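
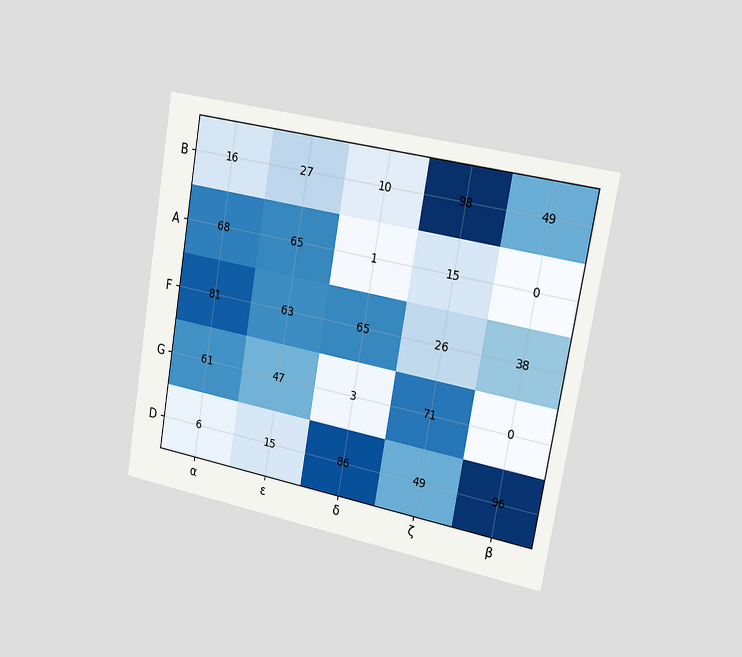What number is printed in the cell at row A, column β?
0

The chart is tilted about 10° clockwise and viewed slightly from the right. The (A, β) cell reads 0.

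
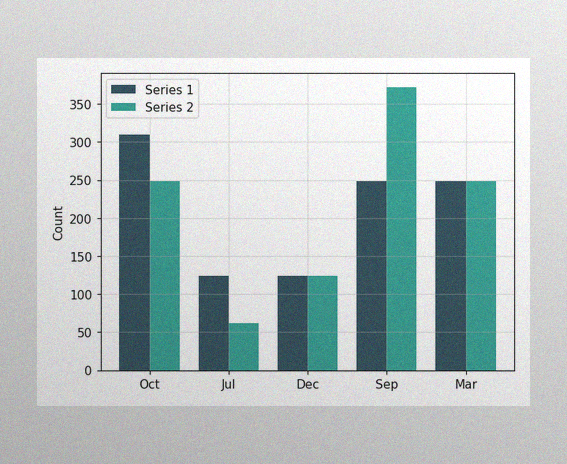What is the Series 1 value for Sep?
The image has some photo noise and uneven lighting. The Series 1 bar at Sep reaches 248 on the y-axis.

248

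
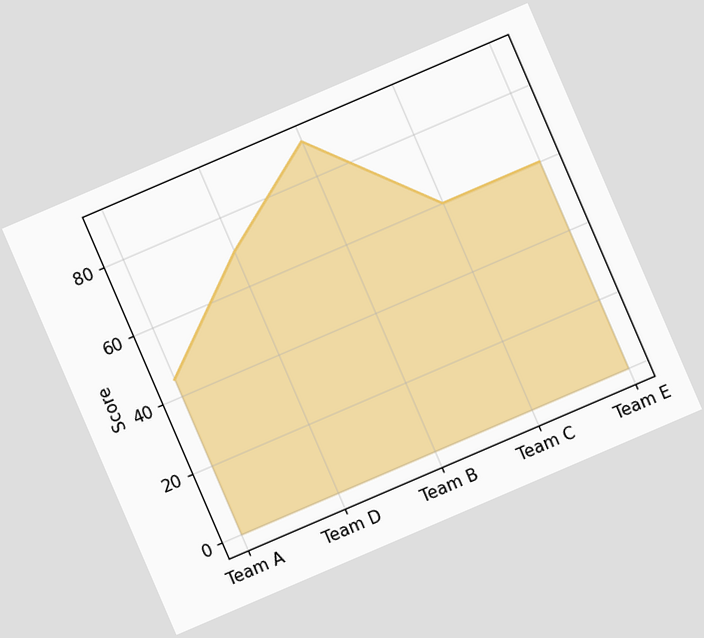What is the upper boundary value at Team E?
60

The chart is tilted about 23° counter-clockwise. At Team E the upper boundary is at 60.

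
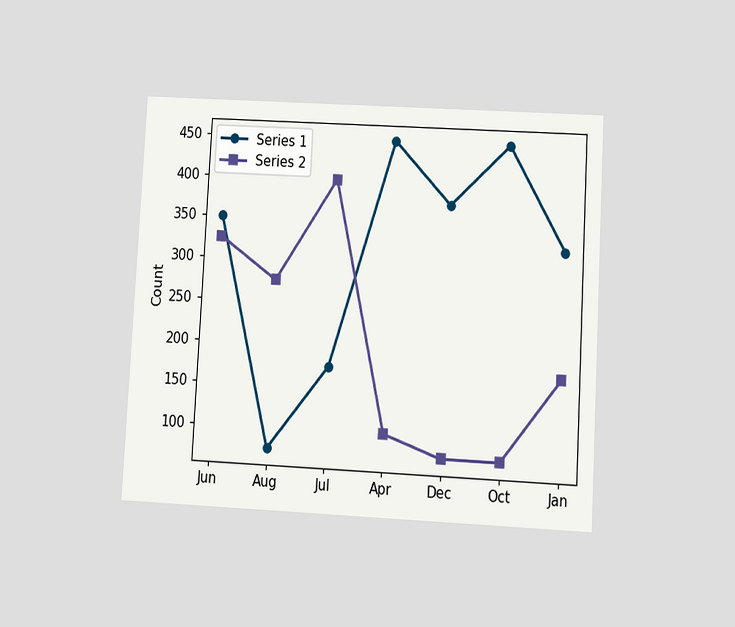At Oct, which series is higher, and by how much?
Series 1, by 375

The chart is tilted about 3° clockwise and viewed at a slight angle. At Oct, Series 1 sits above the other line by 375.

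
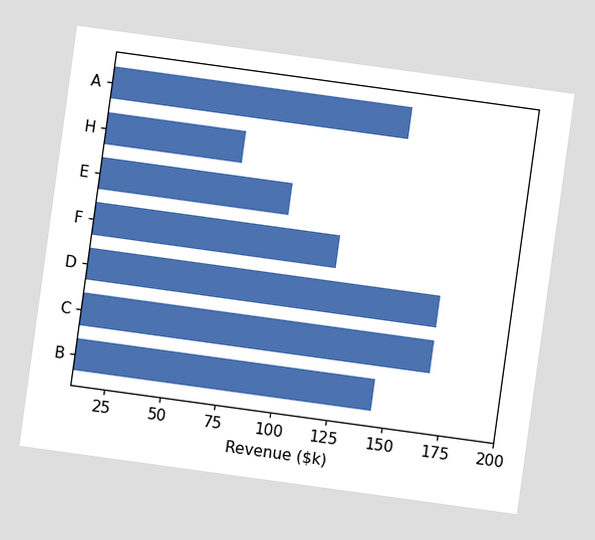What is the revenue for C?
$168k

The chart is tilted about 8° clockwise. Reading along the chart's x-axis, the C bar reaches $168k.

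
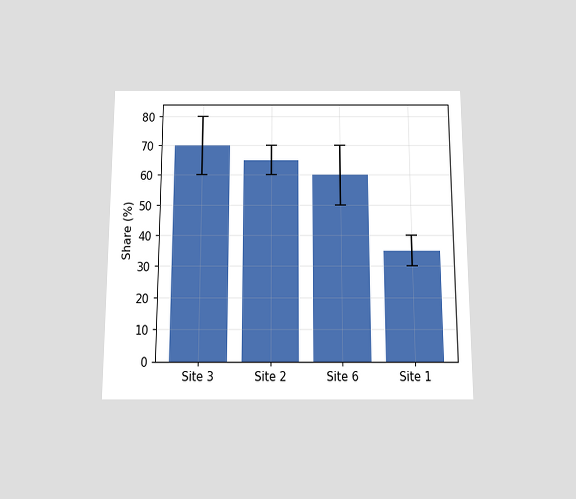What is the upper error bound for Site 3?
80%

The chart is viewed slightly from below. The Site 3 bar's upper whisker reaches 80%.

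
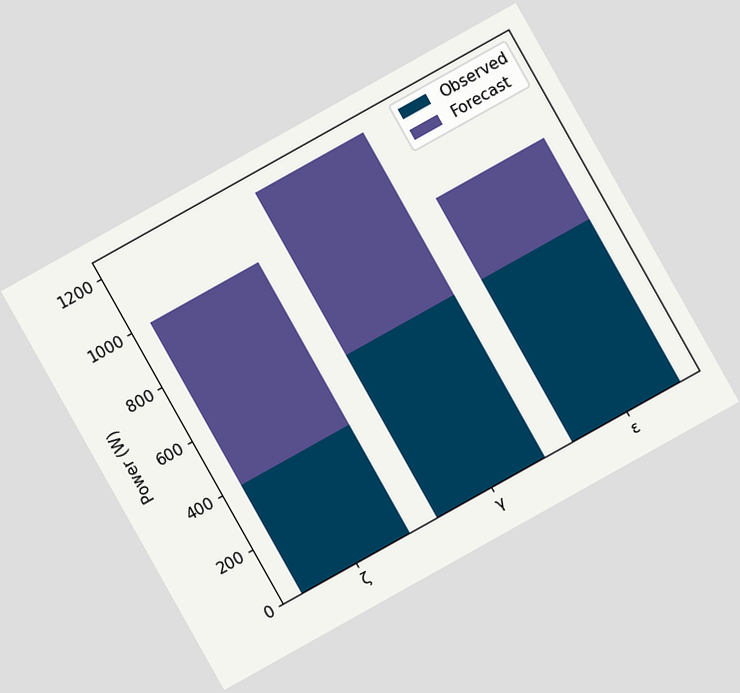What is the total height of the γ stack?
The chart is tilted about 29° counter-clockwise. The γ stack's top reaches 1200W on the y-axis.

1200W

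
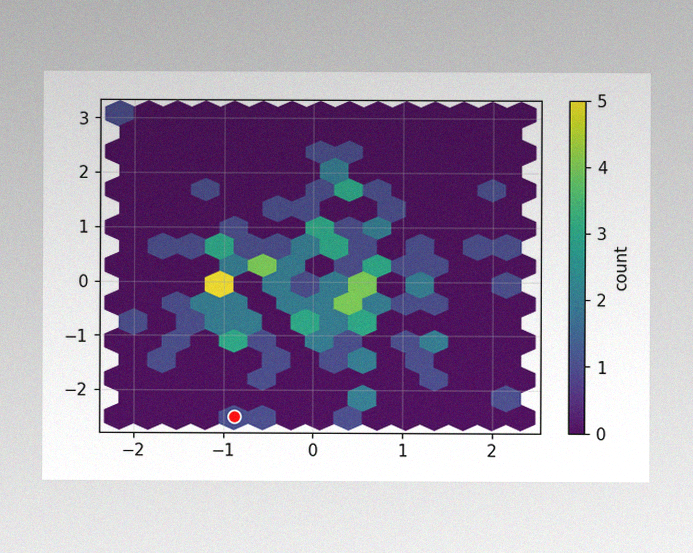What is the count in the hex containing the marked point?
1

The image has some photo noise and uneven lighting. The marked hex reads 1 on the colorbar.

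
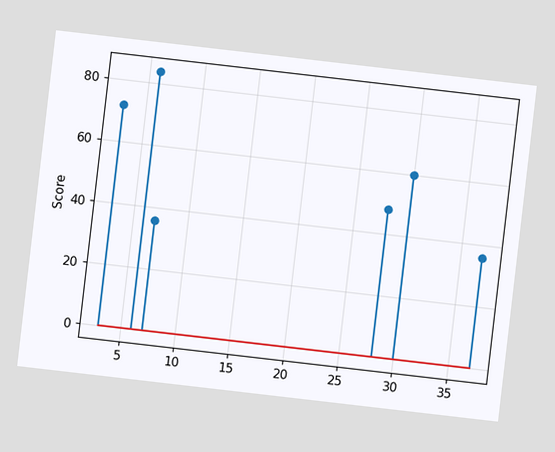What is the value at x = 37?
36

The chart is tilted about 7° clockwise. The stem at x=37 reaches 36.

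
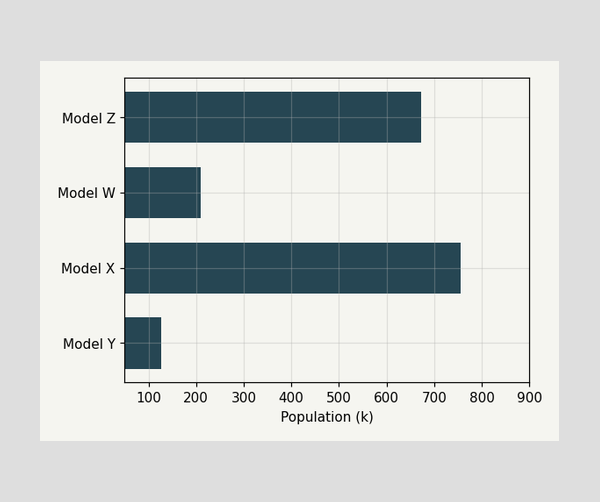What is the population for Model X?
756k

Reading along the chart's x-axis, the Model X bar reaches 756k.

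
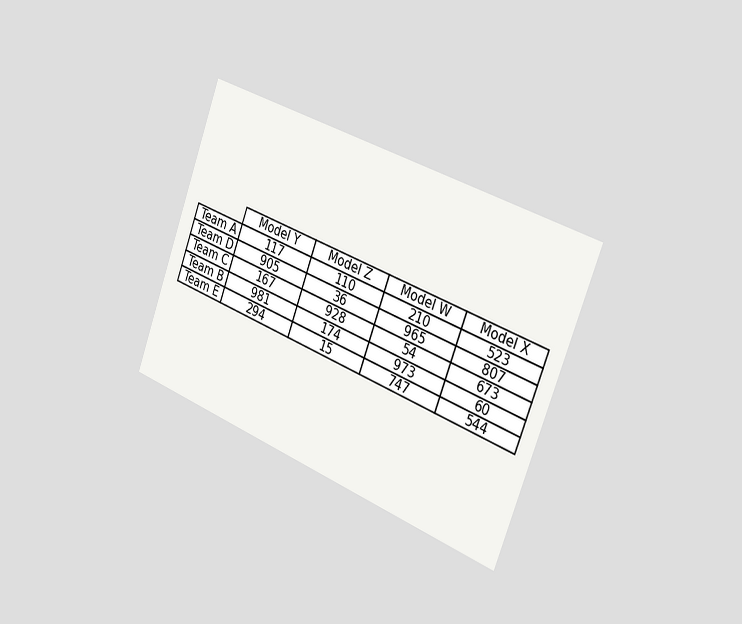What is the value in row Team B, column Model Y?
981

The chart is tilted about 21° clockwise and viewed slightly from the right. The (Team B, Model Y) cell reads 981.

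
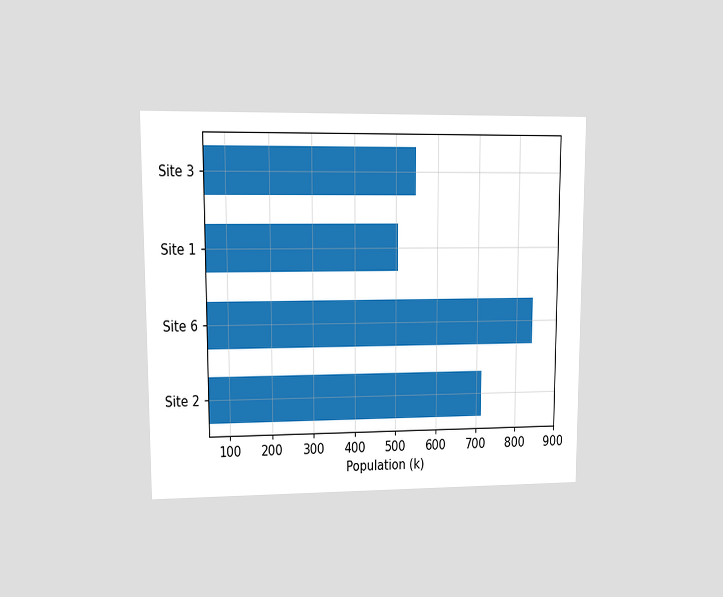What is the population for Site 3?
546k

The chart is viewed at a slight angle. Reading along the chart's x-axis, the Site 3 bar reaches 546k.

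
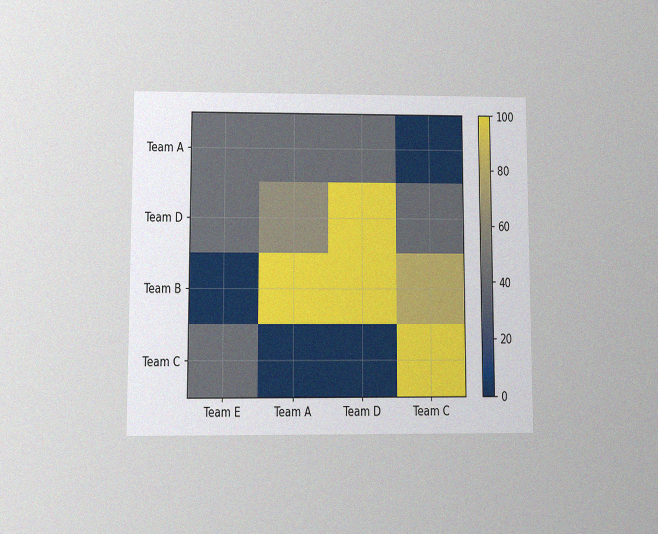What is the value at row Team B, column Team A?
100

The chart is viewed at a slight angle, with some photo noise. Matching cell (Team B, Team A) against the colorbar gives 100.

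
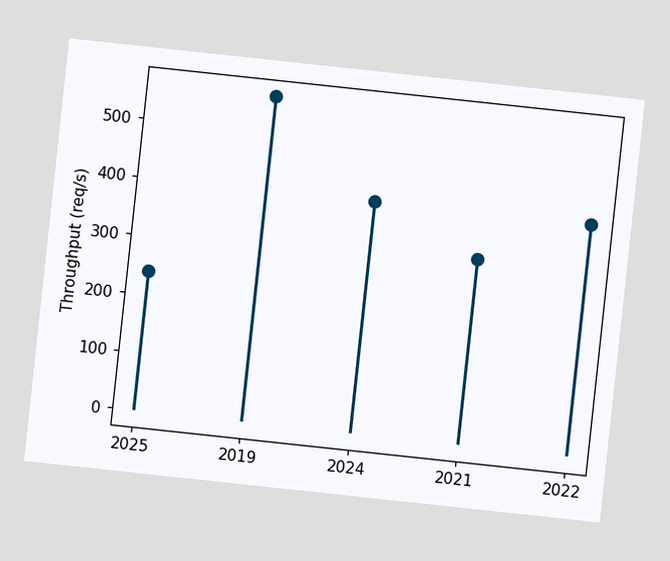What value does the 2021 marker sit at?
320req/s

The chart is tilted about 6° clockwise. The 2021 marker sits at 320req/s.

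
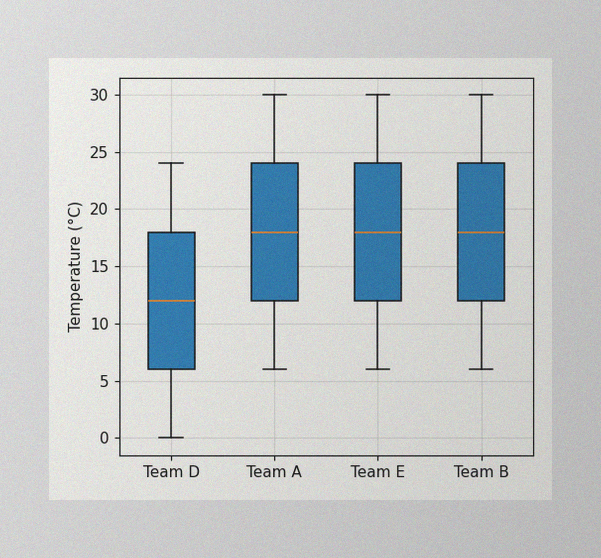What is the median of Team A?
The image has some photo noise and uneven lighting. The median line in the Team A box sits at 18°C.

18°C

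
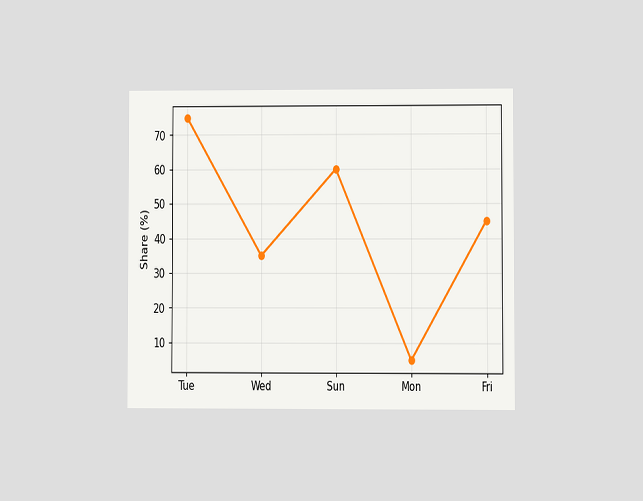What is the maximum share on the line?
75%

The chart is viewed at a slight angle. The highest point is at Tue, and reading across to the y-axis gives 75%.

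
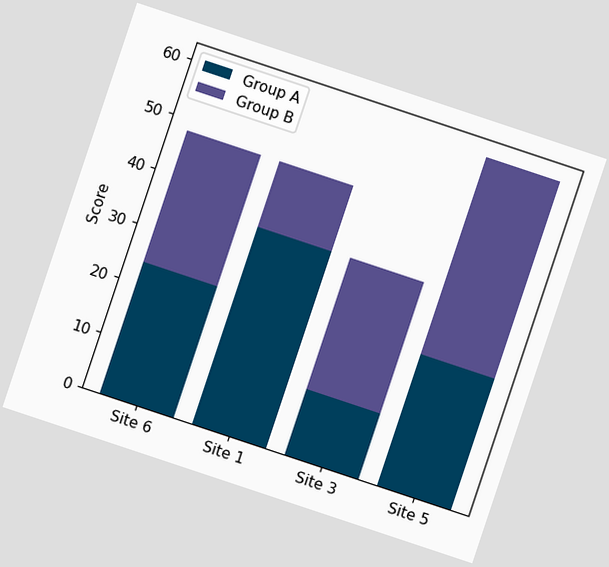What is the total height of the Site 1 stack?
The chart is tilted about 18° clockwise. The Site 1 stack's top reaches 48 on the y-axis.

48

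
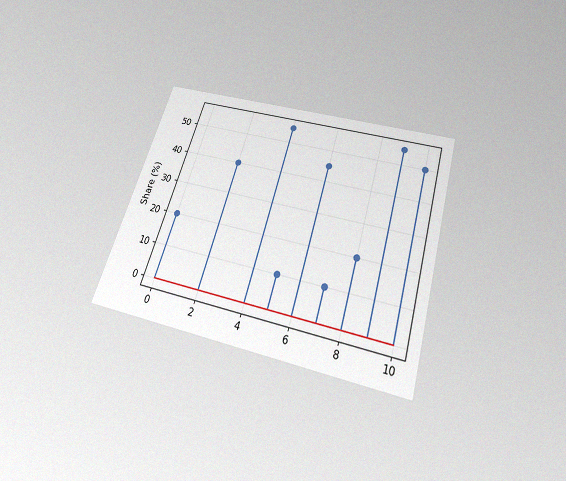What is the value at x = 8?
The chart is tilted about 17° clockwise and viewed slightly from below, with some photo noise. The stem at x=8 reaches 20%.

20%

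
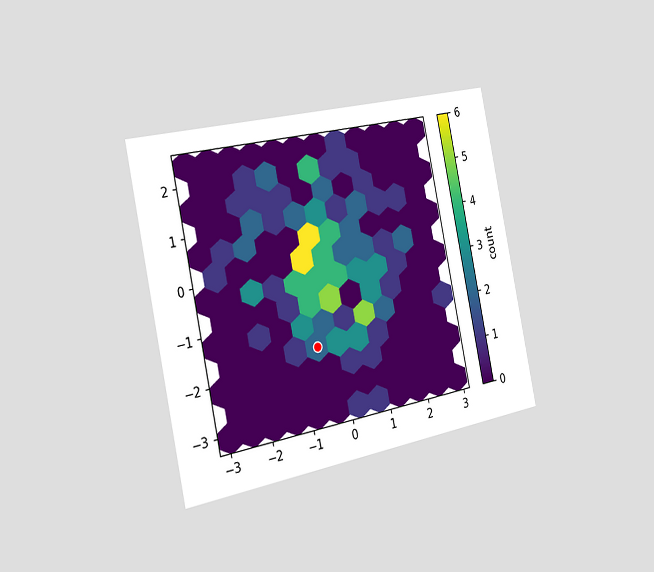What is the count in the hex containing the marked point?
The chart is tilted about 12° counter-clockwise and viewed slightly from the left. The marked hex reads 2 on the colorbar.

2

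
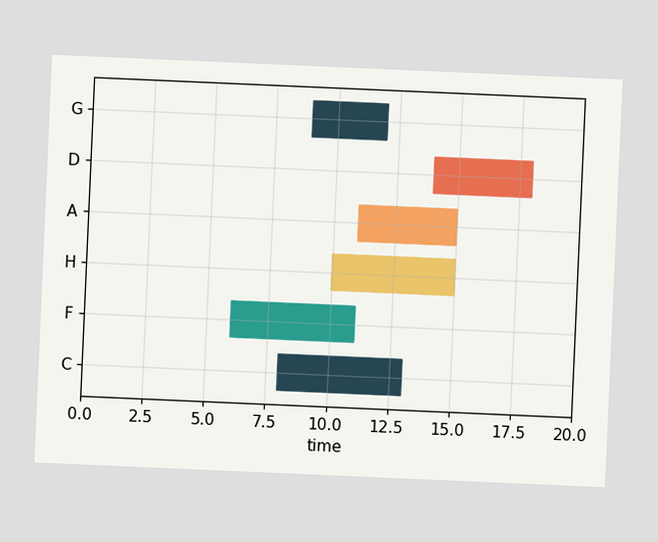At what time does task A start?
The chart is tilted about 2° clockwise. The A bar begins at t=11.

11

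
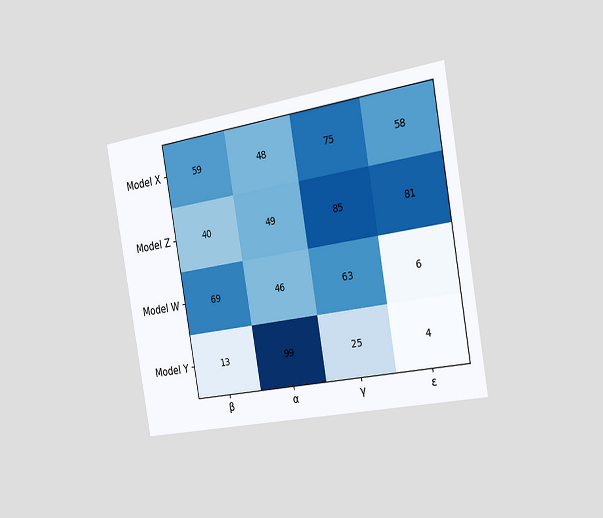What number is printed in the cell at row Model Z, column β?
40

The chart is tilted about 10° counter-clockwise and viewed slightly from the right. The (Model Z, β) cell reads 40.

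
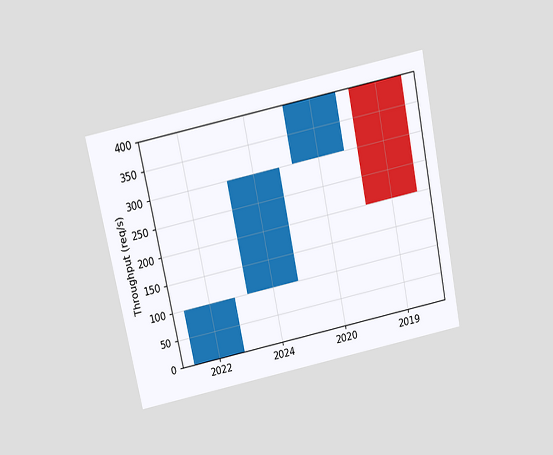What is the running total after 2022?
The chart is tilted about 12° counter-clockwise and viewed slightly from above. After 2022 the running total reaches 100req/s.

100req/s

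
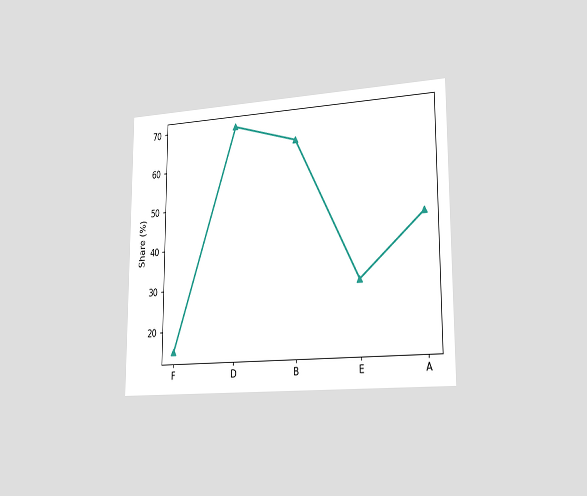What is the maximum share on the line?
The chart is viewed slightly from the right. The highest point is at D, and reading across to the y-axis gives 70%.

70%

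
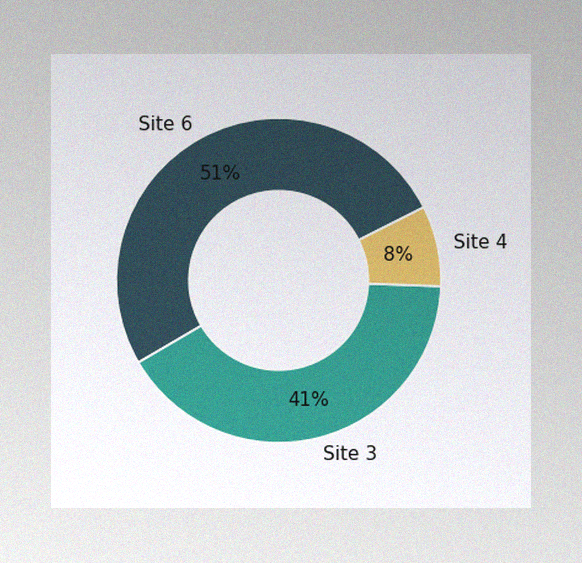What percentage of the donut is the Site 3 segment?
The image has some photo noise and uneven lighting. The Site 3 segment takes up 41% of the ring.

41%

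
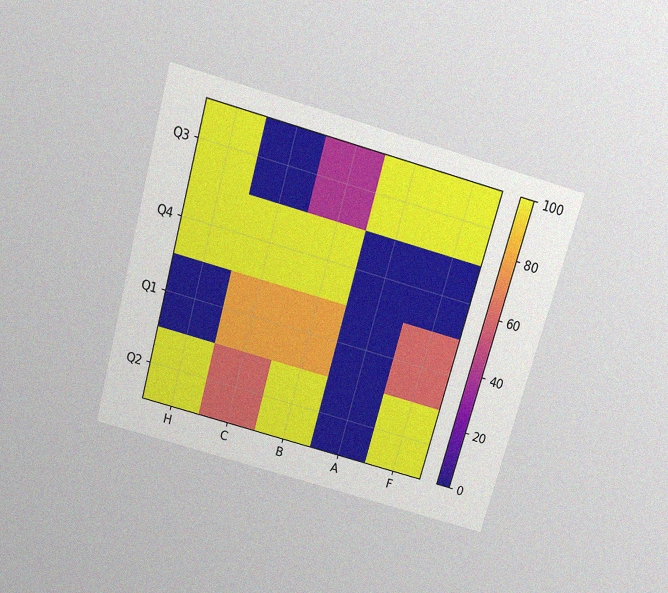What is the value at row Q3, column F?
The chart is tilted about 16° clockwise and viewed slightly from above, with some photo noise. Matching cell (Q3, F) against the colorbar gives 100.

100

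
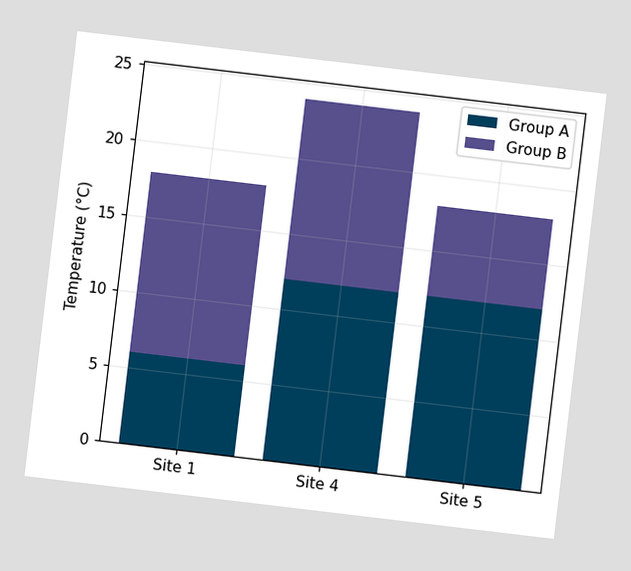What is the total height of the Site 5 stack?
18°C

The chart is tilted about 7° clockwise. The Site 5 stack's top reaches 18°C on the y-axis.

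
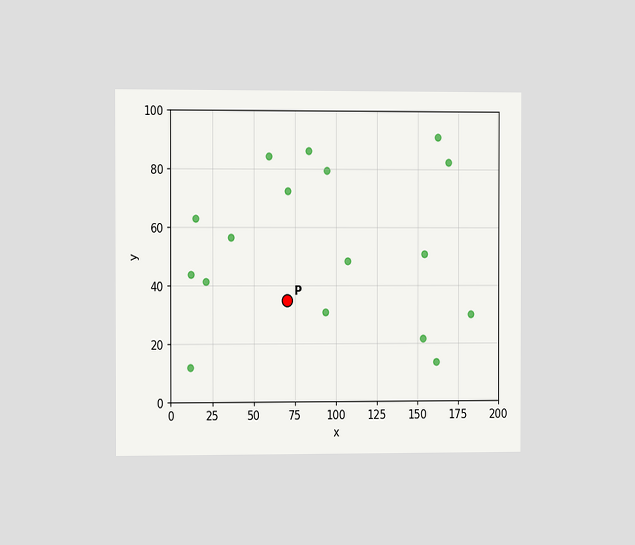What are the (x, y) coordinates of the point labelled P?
The chart is viewed slightly from the left. Following the gridlines from P to each axis, P sits at (70, 35).

(70, 35)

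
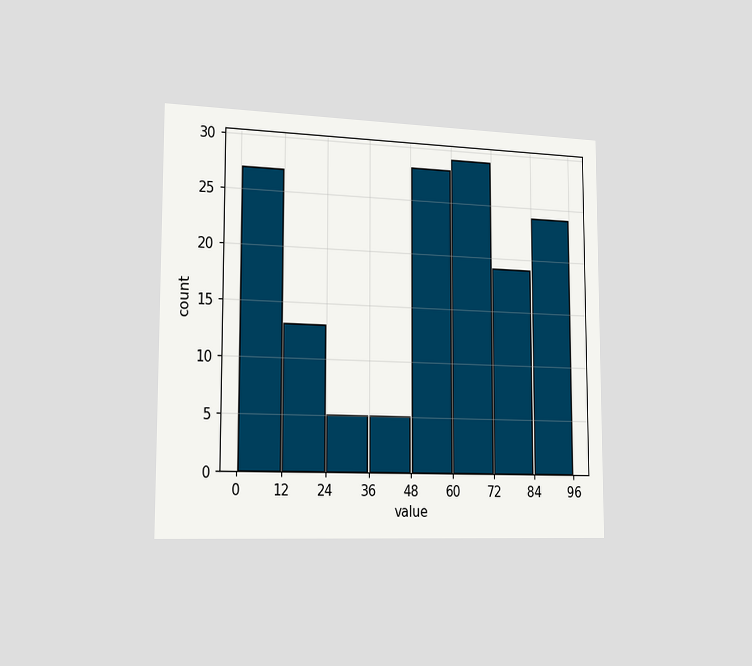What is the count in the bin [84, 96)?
The chart is viewed slightly from the left. The [84, 96) bin has height 24.

24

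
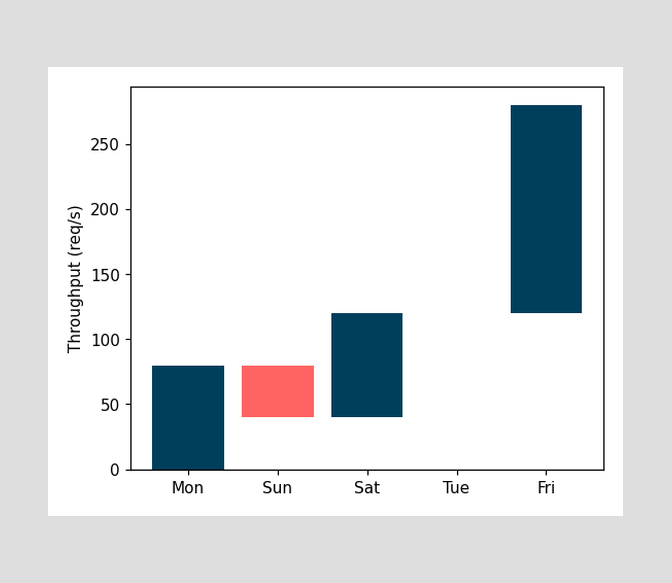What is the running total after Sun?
After Sun the running total reaches 40req/s.

40req/s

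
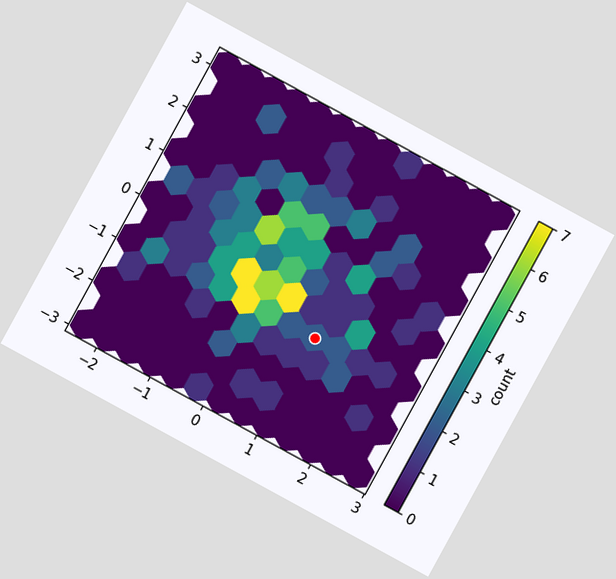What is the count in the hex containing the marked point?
2

The chart is tilted about 29° clockwise. The marked hex reads 2 on the colorbar.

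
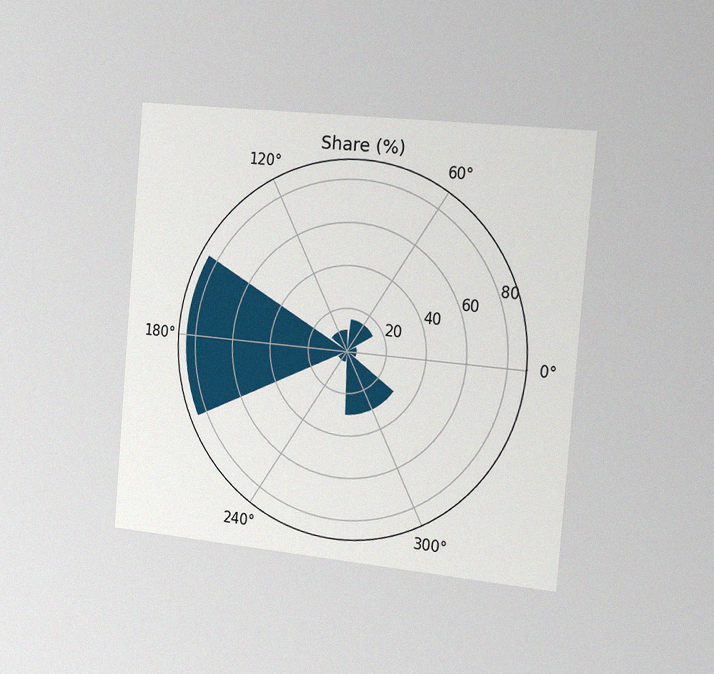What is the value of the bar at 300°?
The chart is tilted about 5° clockwise and viewed slightly from the right, with some photo noise. The bar at 300° reaches 30% on the radial axis.

30%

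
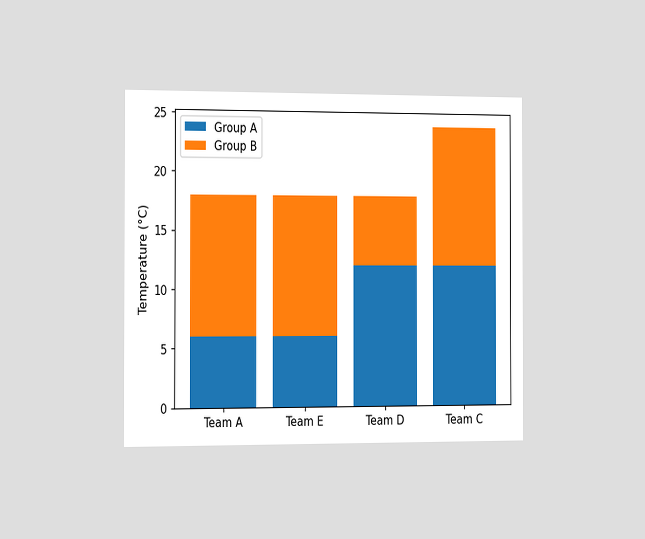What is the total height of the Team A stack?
The chart is viewed slightly from the left. The Team A stack's top reaches 18°C on the y-axis.

18°C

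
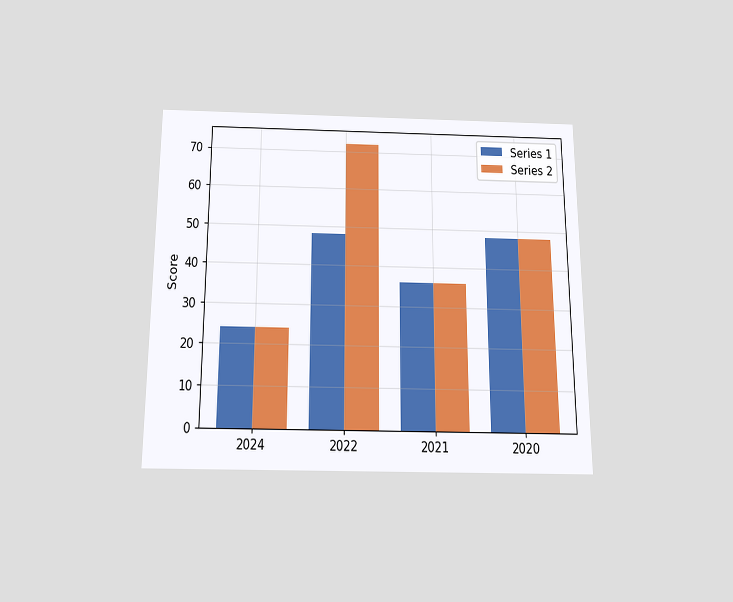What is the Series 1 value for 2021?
The chart is viewed slightly from below. The Series 1 bar at 2021 reaches 36 on the y-axis.

36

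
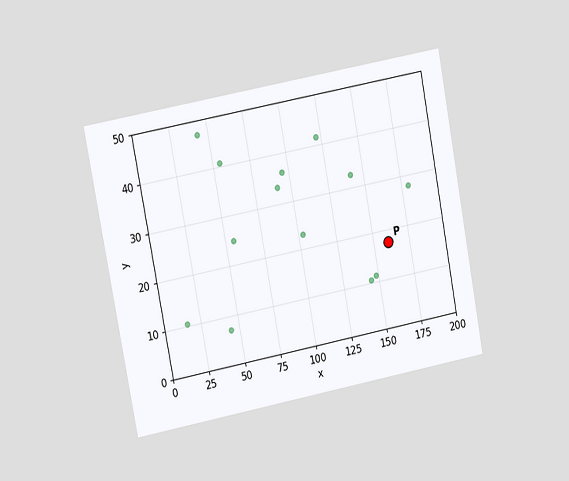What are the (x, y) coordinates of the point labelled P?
(160, 17.5)

The chart is tilted about 11° counter-clockwise and viewed at a slight angle. Following the gridlines from P to each axis, P sits at (160, 17.5).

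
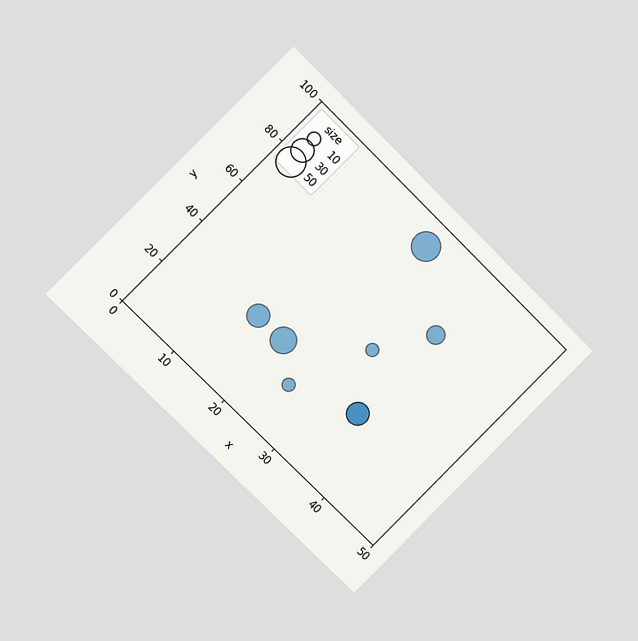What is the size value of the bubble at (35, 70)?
20

The chart is tilted about 45° clockwise and viewed slightly from the left. Matching the bubble at (35, 70) against the size legend gives 20.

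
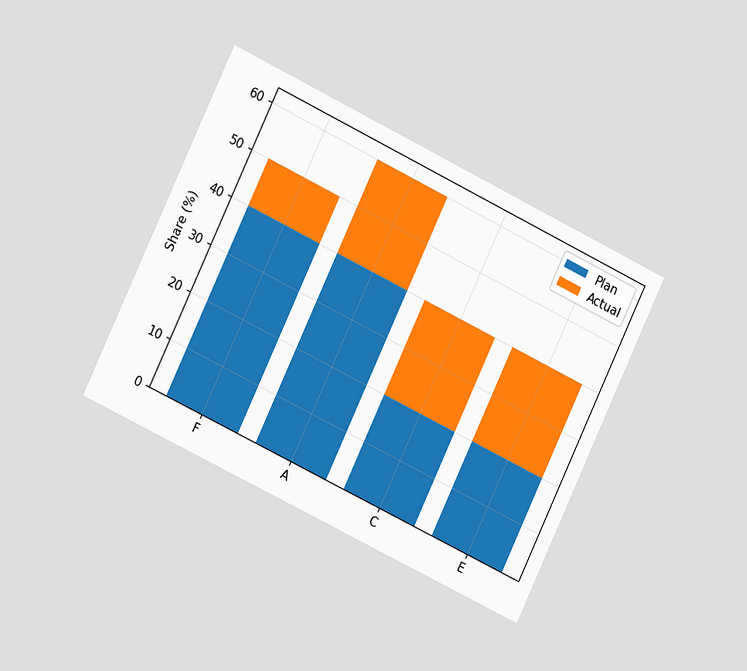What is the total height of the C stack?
The chart is tilted about 26° clockwise and viewed slightly from the left. The C stack's top reaches 40% on the y-axis.

40%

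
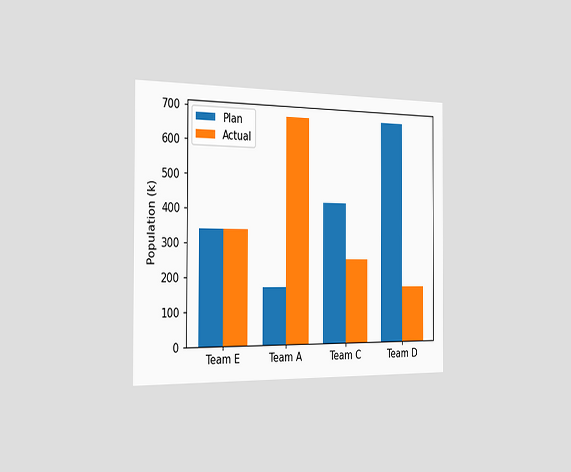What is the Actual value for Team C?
255k

The chart is viewed slightly from the left. The Actual bar at Team C reaches 255k on the y-axis.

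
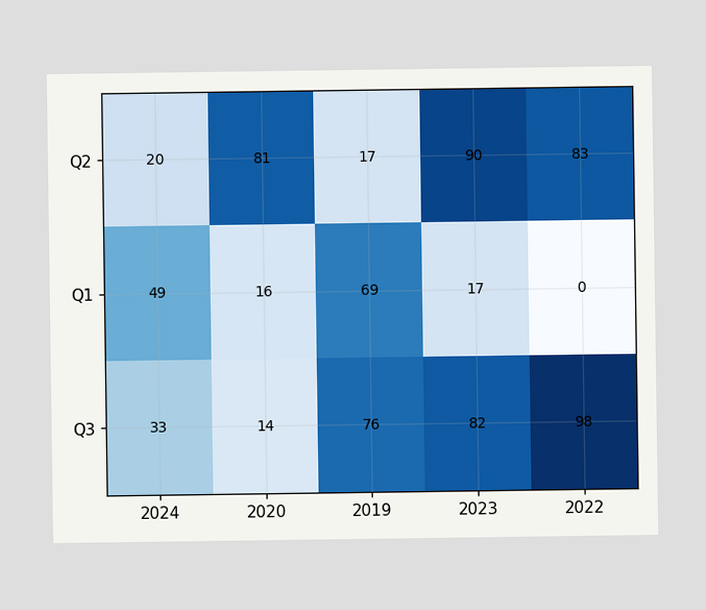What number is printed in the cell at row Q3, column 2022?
98

The (Q3, 2022) cell reads 98.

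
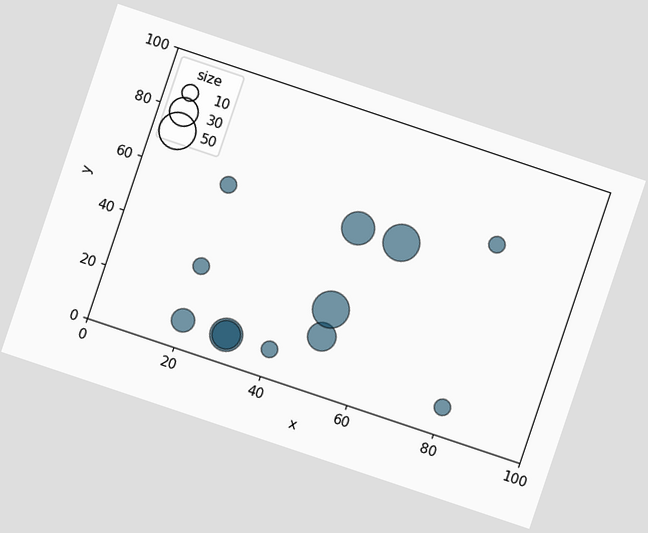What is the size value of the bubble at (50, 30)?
The chart is tilted about 19° clockwise. Matching the bubble at (50, 30) against the size legend gives 50.

50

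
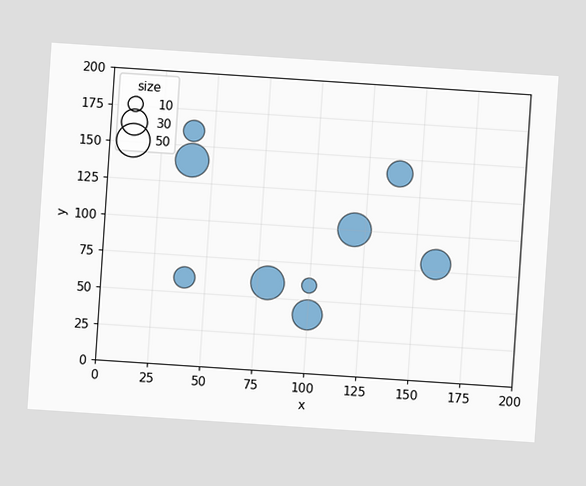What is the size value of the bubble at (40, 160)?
The chart is tilted about 4° clockwise. Matching the bubble at (40, 160) against the size legend gives 20.

20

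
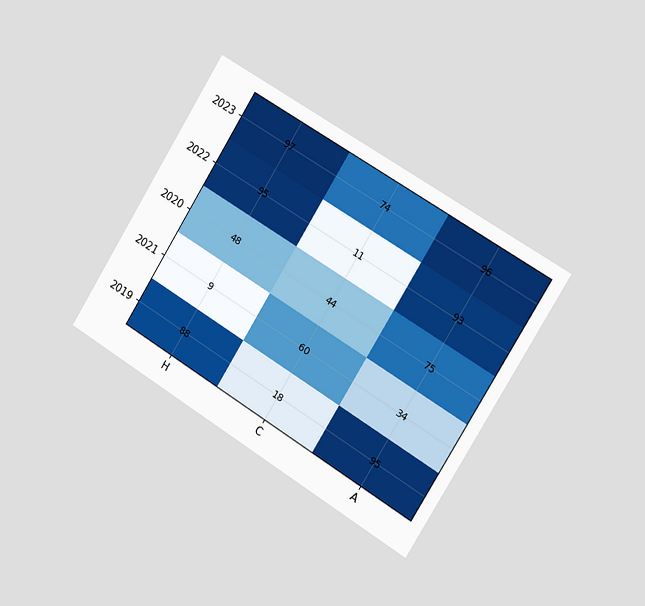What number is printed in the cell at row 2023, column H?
97

The chart is tilted about 32° clockwise and viewed slightly from the right. The (2023, H) cell reads 97.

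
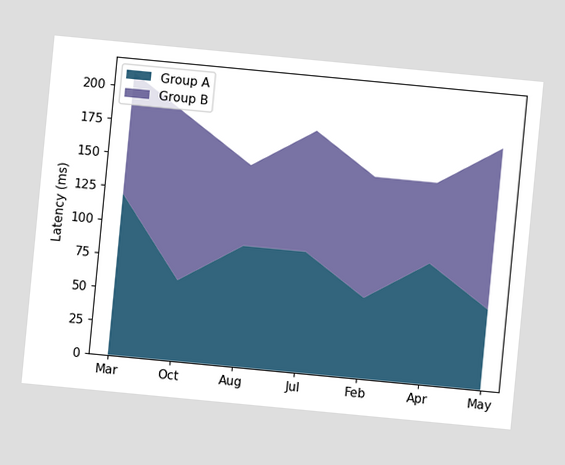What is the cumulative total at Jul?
180ms

The chart is tilted about 5° clockwise. The stacked total at Jul reaches 180ms.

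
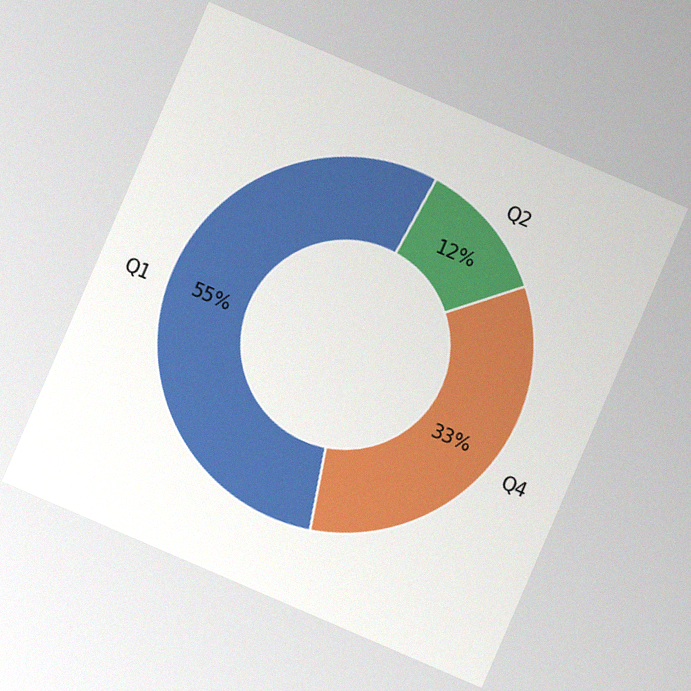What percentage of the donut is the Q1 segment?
The chart is tilted about 23° clockwise, with some photo noise. The Q1 segment takes up 55% of the ring.

55%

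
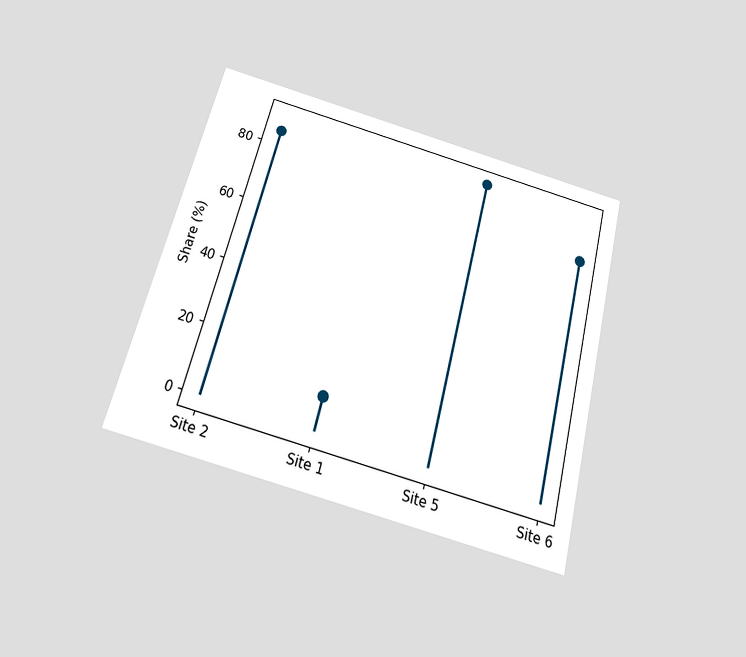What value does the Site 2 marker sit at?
The chart is tilted about 15° clockwise and viewed slightly from below. The Site 2 marker sits at 85%.

85%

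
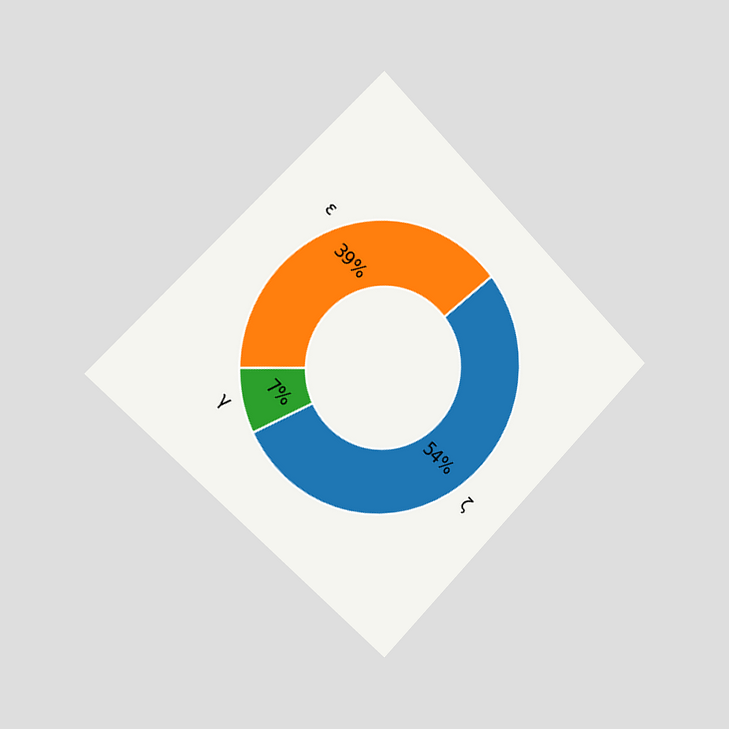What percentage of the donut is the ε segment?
The chart is tilted about 45° clockwise and viewed slightly from the left. The ε segment takes up 39% of the ring.

39%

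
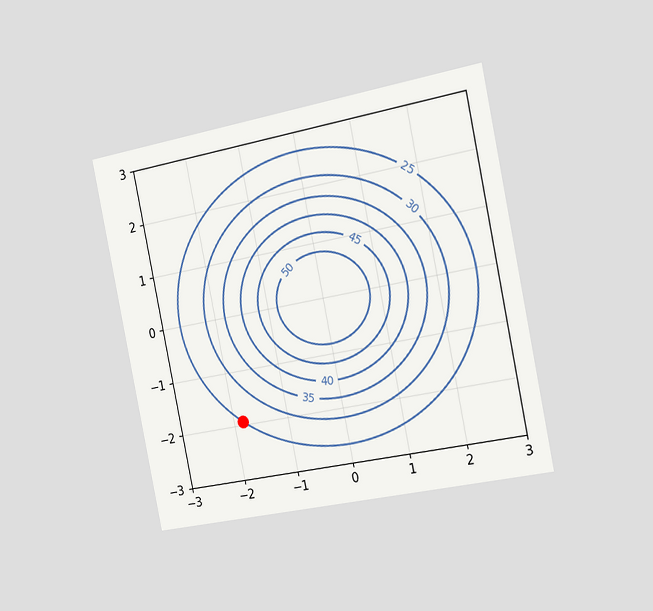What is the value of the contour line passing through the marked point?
The chart is tilted about 12° counter-clockwise and viewed slightly from the right. The marked point sits on the contour labelled 25.

25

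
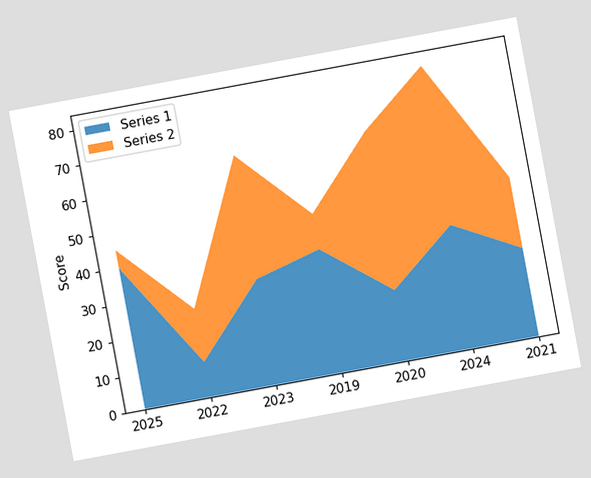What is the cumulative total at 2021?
45

The chart is tilted about 11° counter-clockwise. The stacked total at 2021 reaches 45.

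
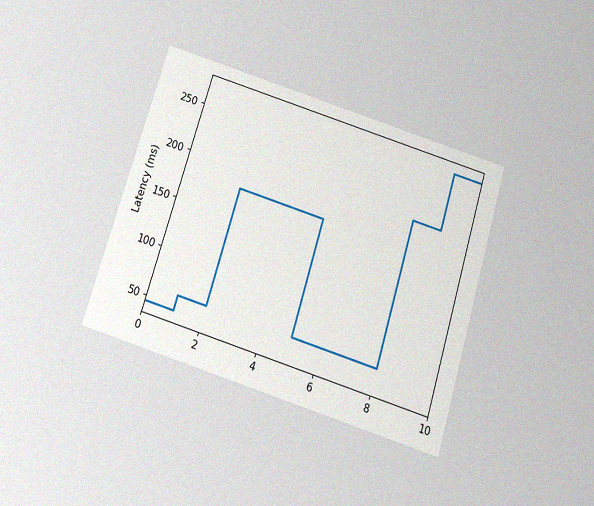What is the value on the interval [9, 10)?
The chart is tilted about 17° clockwise and viewed slightly from below, with some photo noise. On [9, 10) the step sits at 270ms.

270ms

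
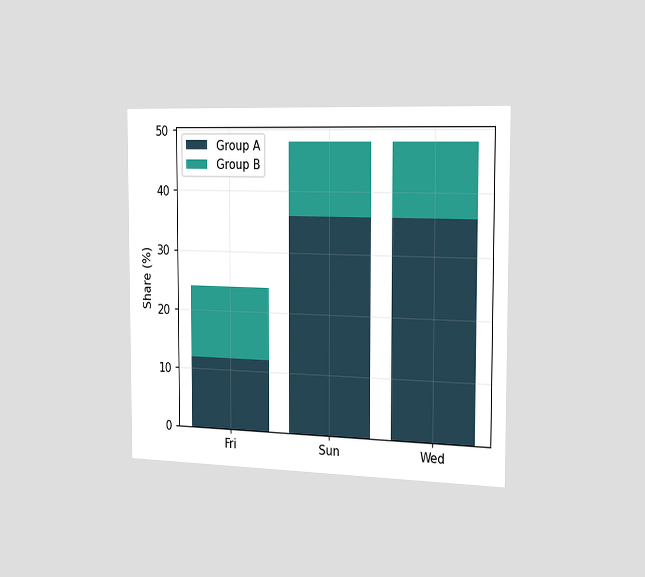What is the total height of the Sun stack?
48%

The chart is viewed slightly from the right. The Sun stack's top reaches 48% on the y-axis.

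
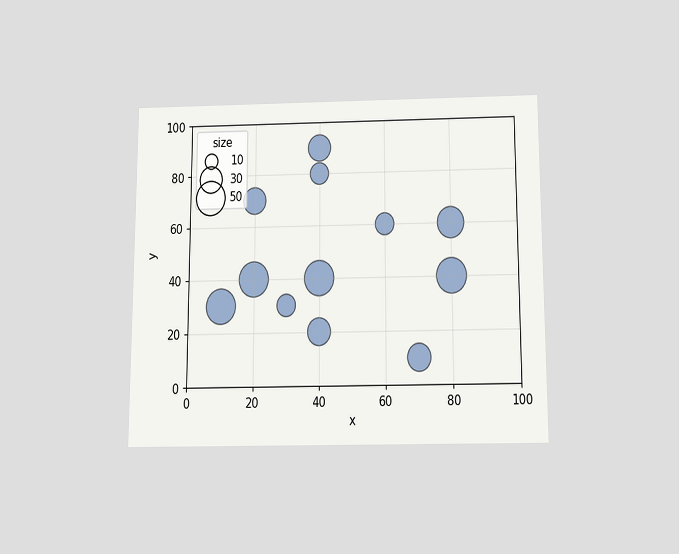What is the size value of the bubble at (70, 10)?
30

The chart is viewed slightly from below. Matching the bubble at (70, 10) against the size legend gives 30.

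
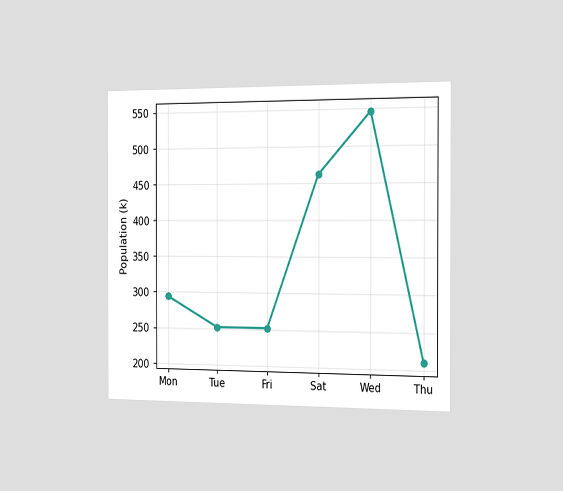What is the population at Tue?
252k

The chart is viewed slightly from the right. At Tue, the line is at 252k.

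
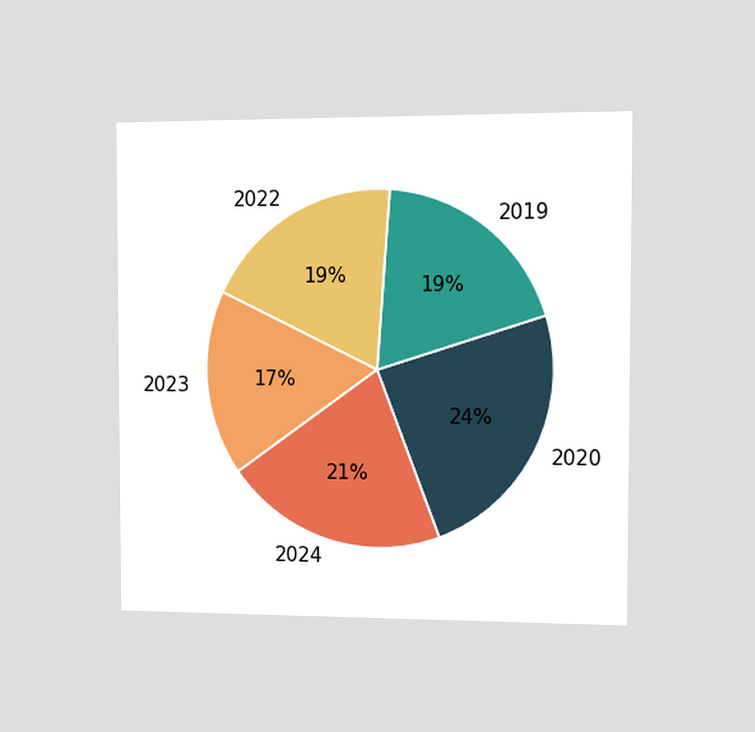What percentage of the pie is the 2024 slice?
The chart is viewed at a slight angle. The 2024 slice takes up 21% of the pie.

21%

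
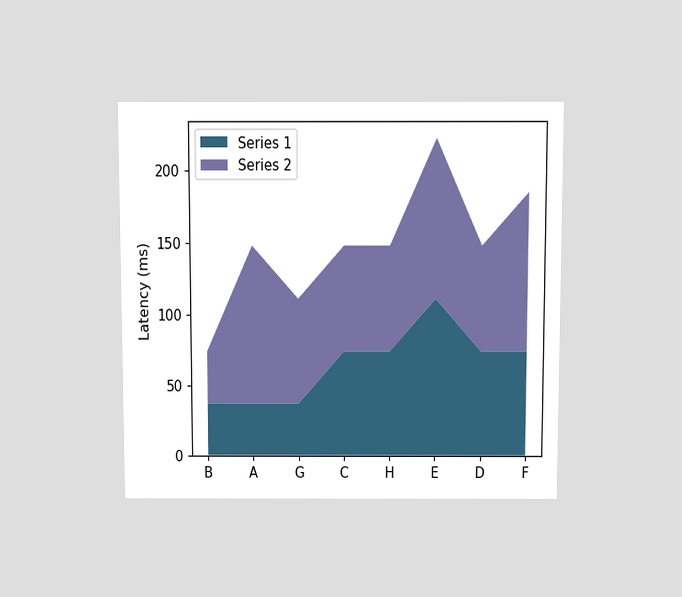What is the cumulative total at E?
222ms

The chart is viewed slightly from above. The stacked total at E reaches 222ms.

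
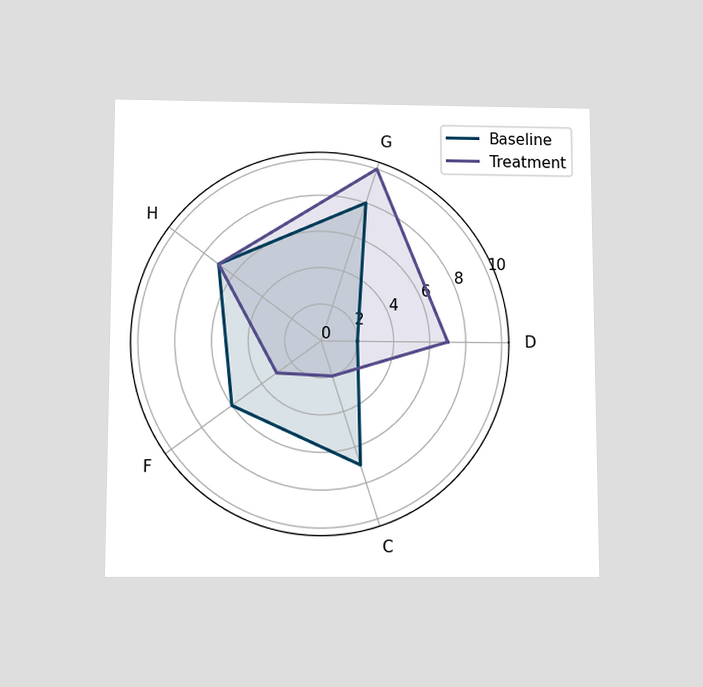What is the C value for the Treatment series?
2

The chart is viewed slightly from below. On the C axis, Treatment reaches 2.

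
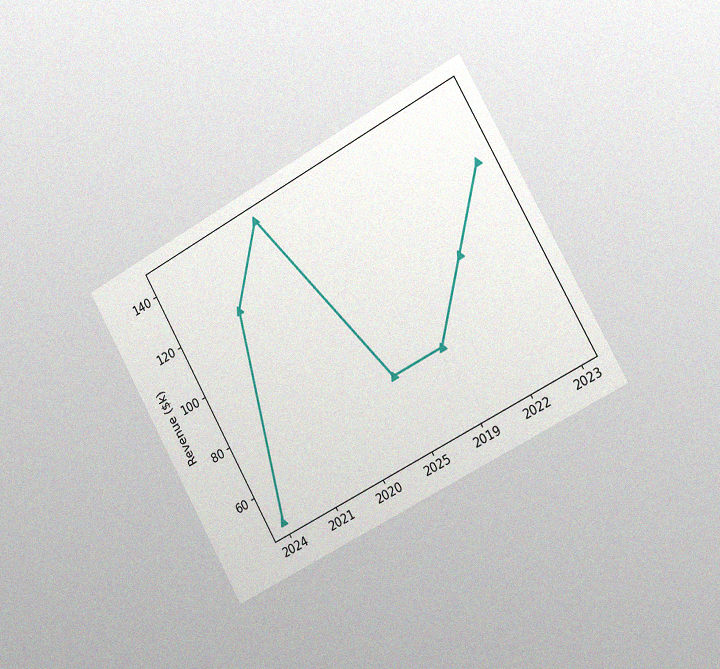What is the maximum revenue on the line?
The chart is tilted about 29° counter-clockwise and viewed slightly from the right, with some photo noise. The highest point is at 2020, and reading across to the y-axis gives $144k.

$144k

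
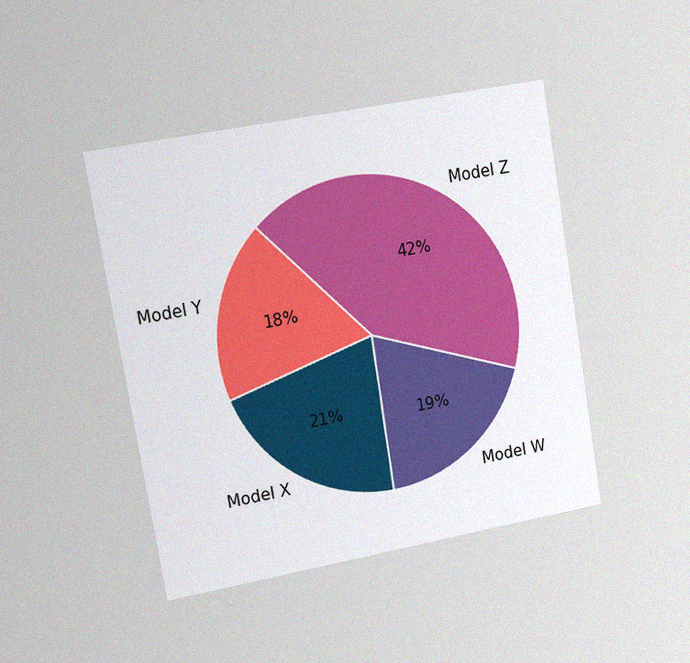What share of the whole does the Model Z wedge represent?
The chart is tilted about 10° counter-clockwise and viewed slightly from the left, with some photo noise. The Model Z slice takes up 42% of the pie.

42%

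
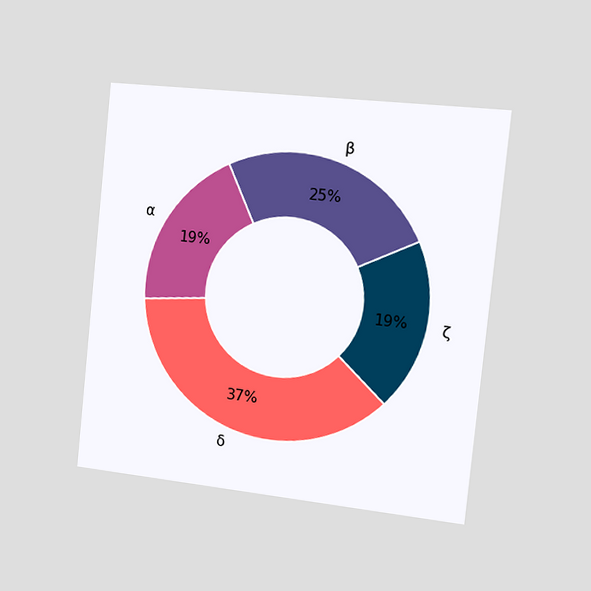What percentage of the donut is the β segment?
25%

The chart is tilted about 6° clockwise and viewed slightly from the right. The β segment takes up 25% of the ring.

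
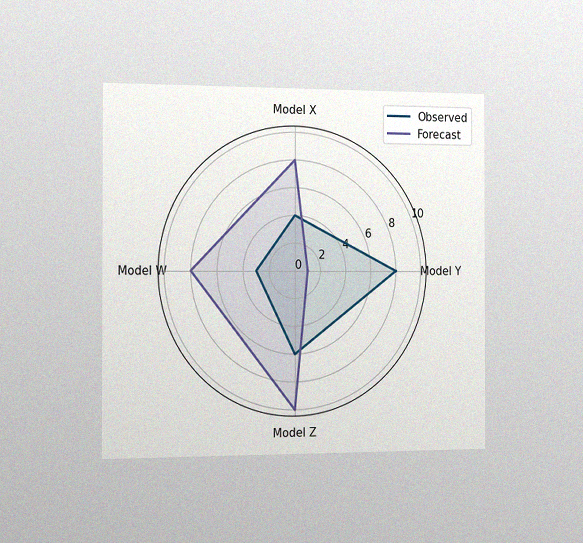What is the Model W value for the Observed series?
The chart is viewed slightly from the left, with some photo noise. On the Model W axis, Observed reaches 3.

3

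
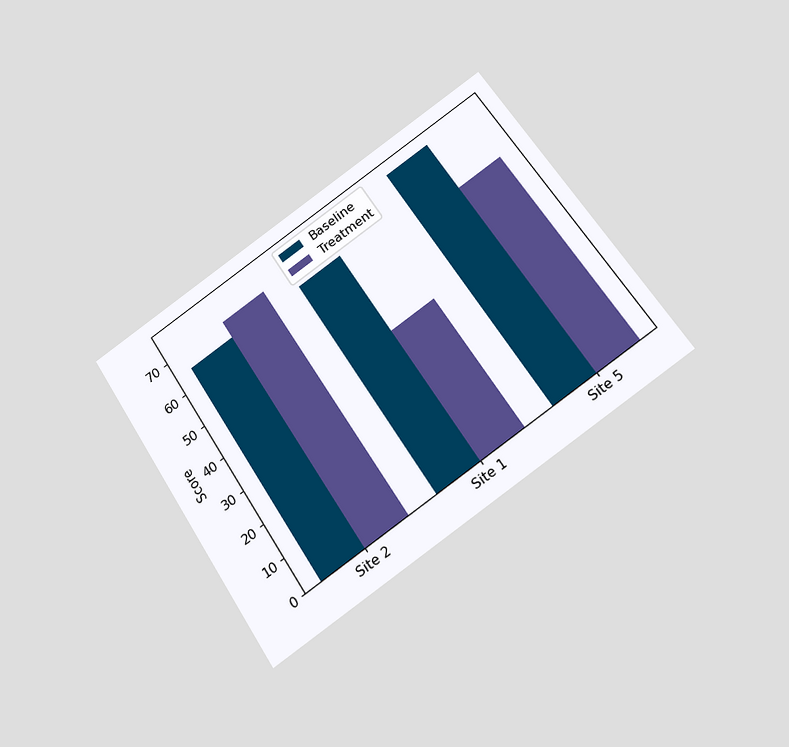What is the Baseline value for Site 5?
The chart is tilted about 33° counter-clockwise and viewed slightly from below. The Baseline bar at Site 5 reaches 75 on the y-axis.

75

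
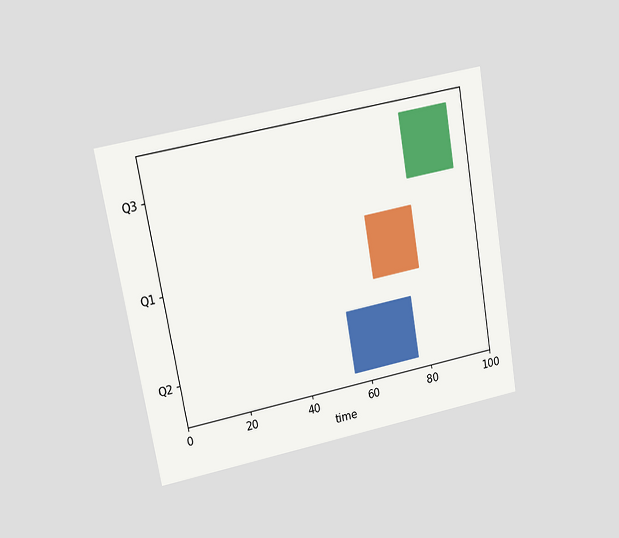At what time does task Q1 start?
65

The chart is tilted about 10° counter-clockwise and viewed at a slight angle. The Q1 bar begins at t=65.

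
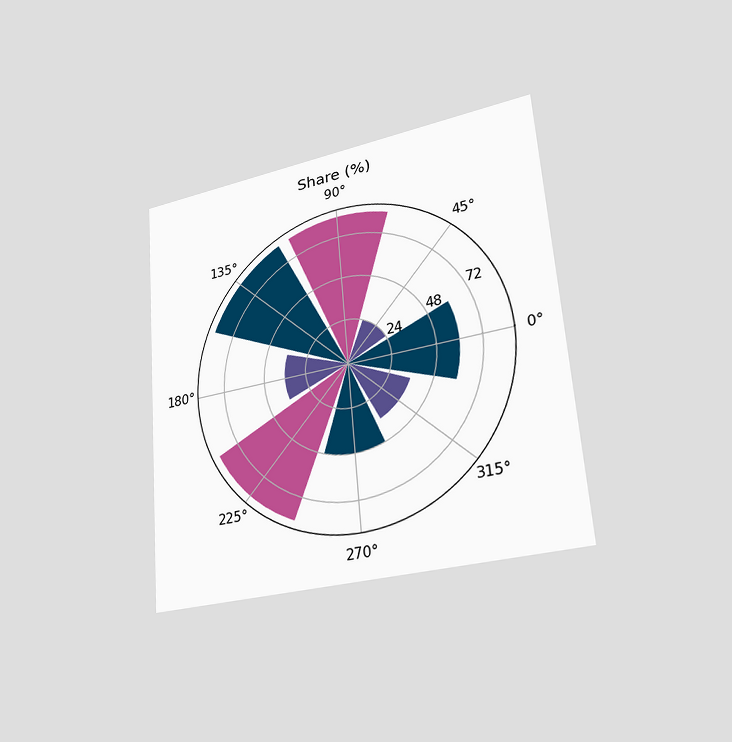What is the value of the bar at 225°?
84%

The chart is tilted about 4° counter-clockwise and viewed slightly from the right. The bar at 225° reaches 84% on the radial axis.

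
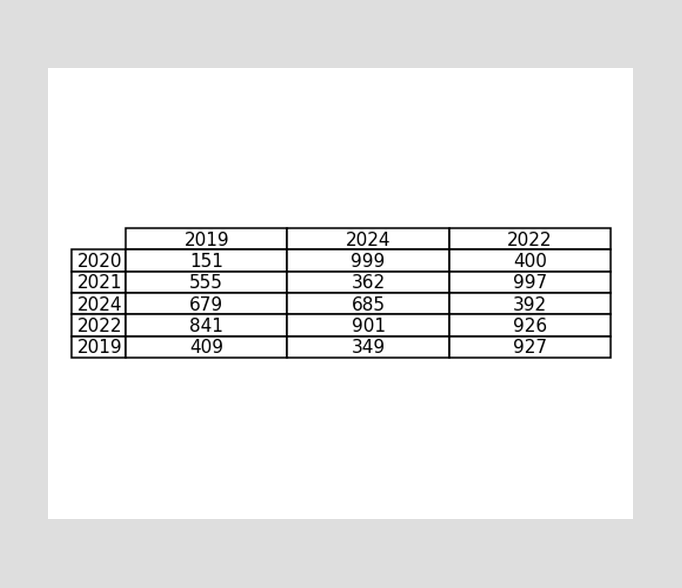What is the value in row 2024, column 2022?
The (2024, 2022) cell reads 392.

392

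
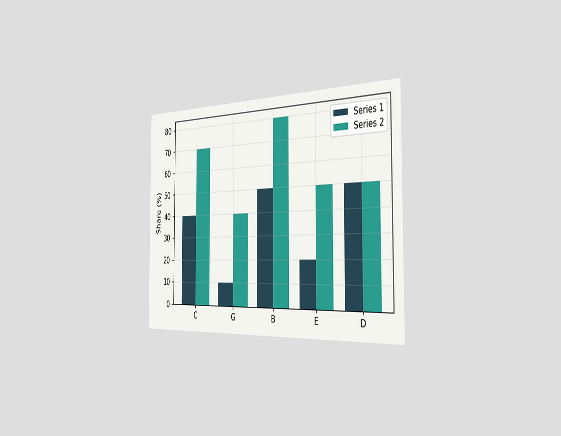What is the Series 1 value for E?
20%

The chart is viewed slightly from the right. The Series 1 bar at E reaches 20% on the y-axis.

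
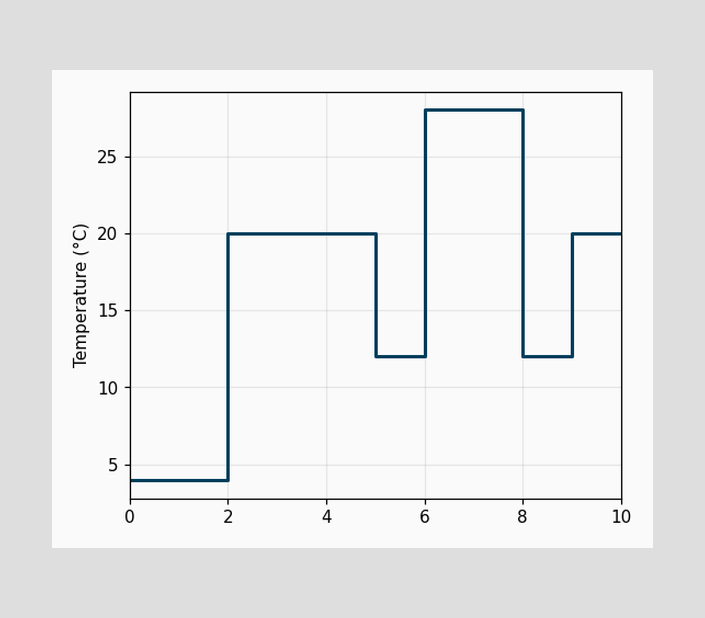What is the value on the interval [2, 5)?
On [2, 5) the step sits at 20°C.

20°C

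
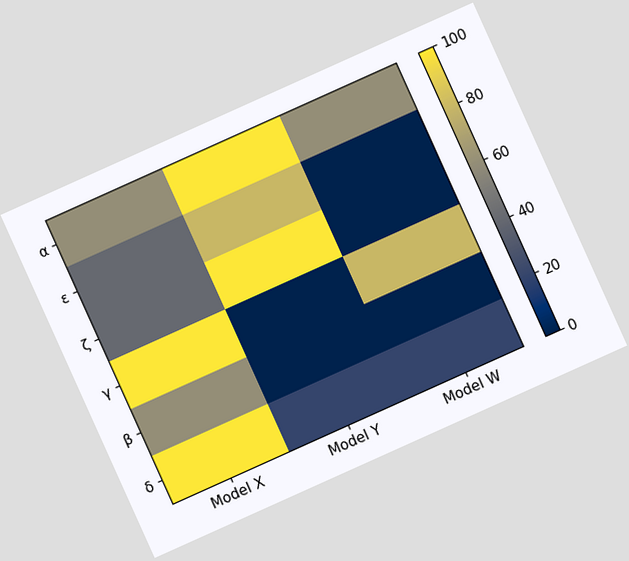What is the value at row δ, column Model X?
100

The chart is tilted about 24° counter-clockwise. Matching cell (δ, Model X) against the colorbar gives 100.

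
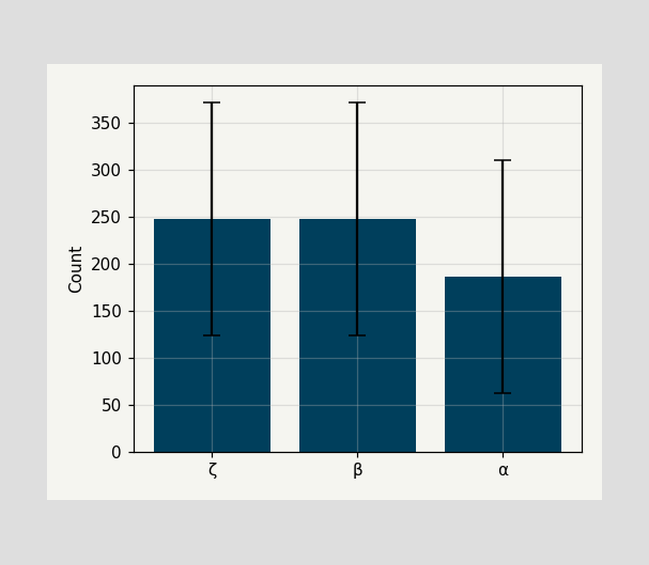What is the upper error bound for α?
310

The α bar's upper whisker reaches 310.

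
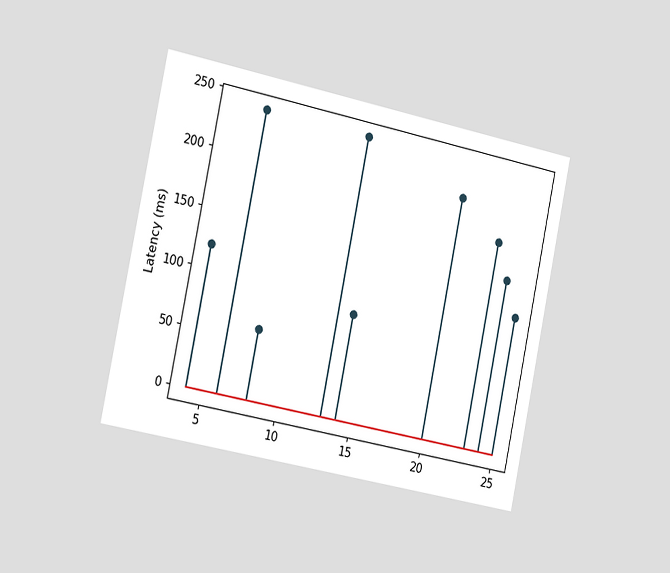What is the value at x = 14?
The chart is tilted about 12° clockwise and viewed slightly from the left. The stem at x=14 reaches 90ms.

90ms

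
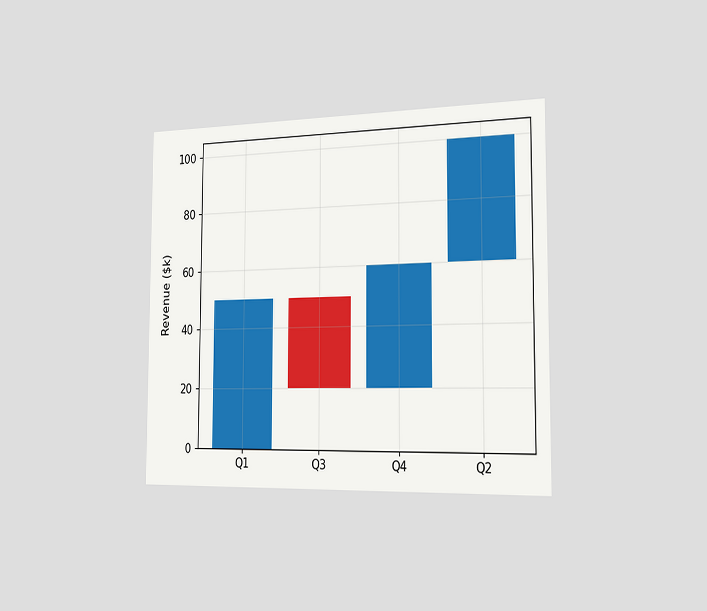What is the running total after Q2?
$100k

The chart is viewed slightly from the right. After Q2 the running total reaches $100k.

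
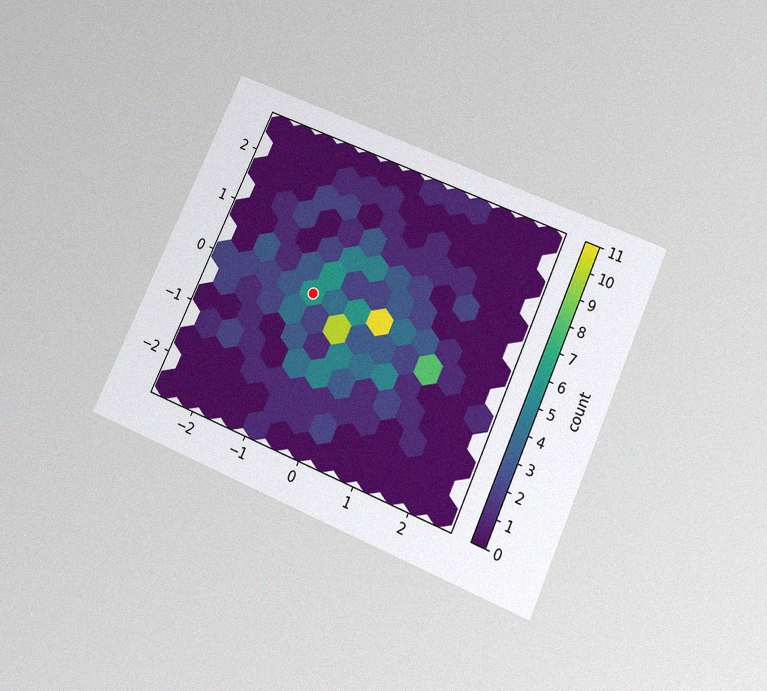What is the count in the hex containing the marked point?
6

The chart is tilted about 24° clockwise and viewed slightly from below, with some photo noise. The marked hex reads 6 on the colorbar.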